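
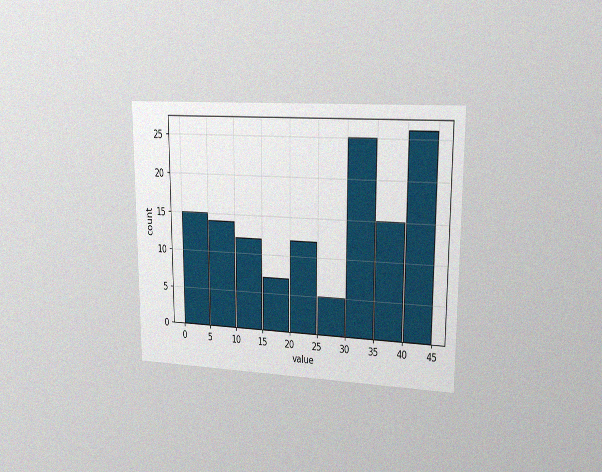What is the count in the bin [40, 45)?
The chart is viewed slightly from the right, with some photo noise. The [40, 45) bin has height 26.

26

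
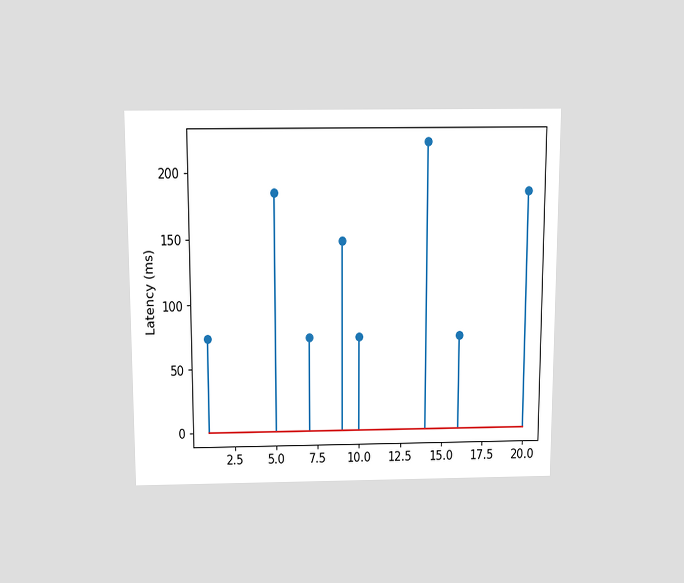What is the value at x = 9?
148ms

The chart is viewed slightly from above. The stem at x=9 reaches 148ms.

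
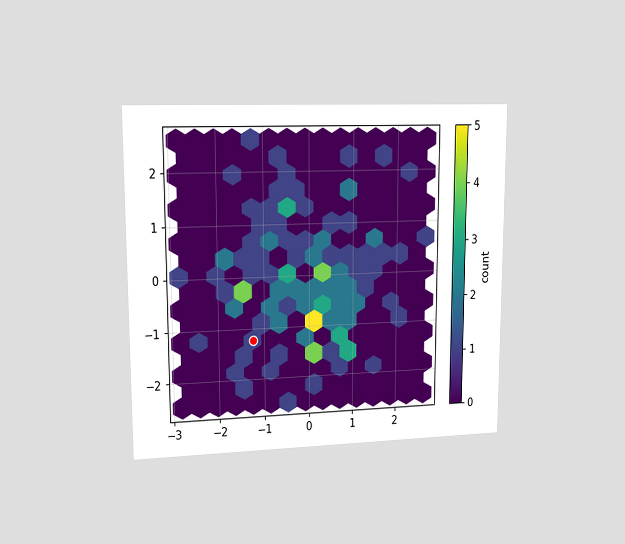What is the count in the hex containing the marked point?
1

The chart is viewed at a slight angle. The marked hex reads 1 on the colorbar.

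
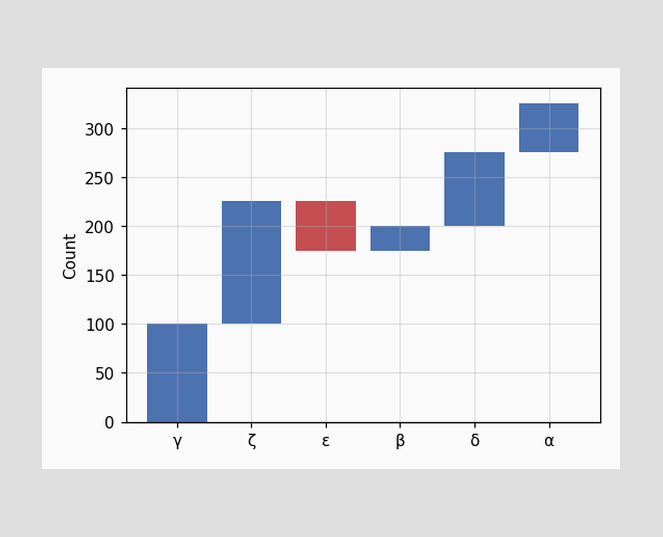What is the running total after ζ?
After ζ the running total reaches 225.

225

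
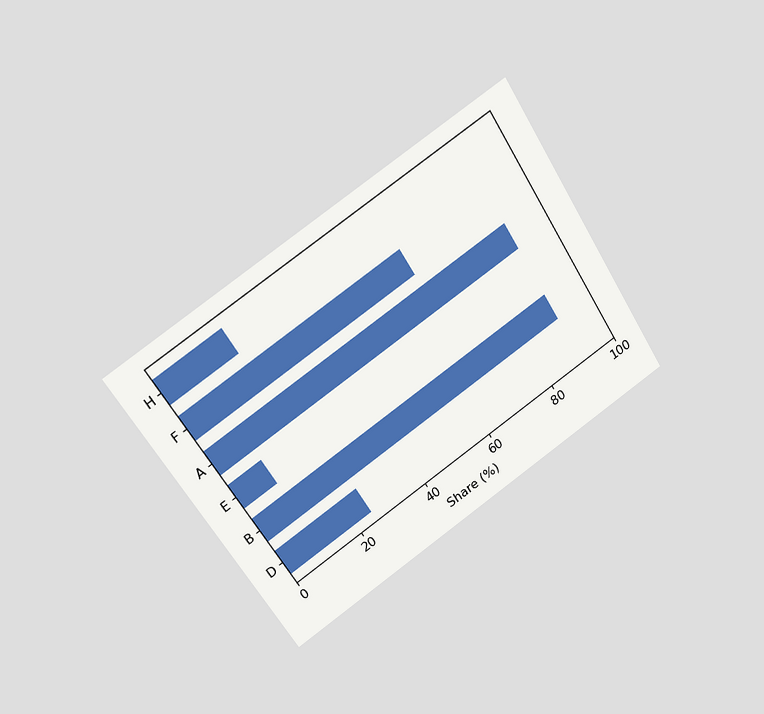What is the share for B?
90%

The chart is tilted about 33° counter-clockwise and viewed at a slight angle. Reading along the chart's x-axis, the B bar reaches 90%.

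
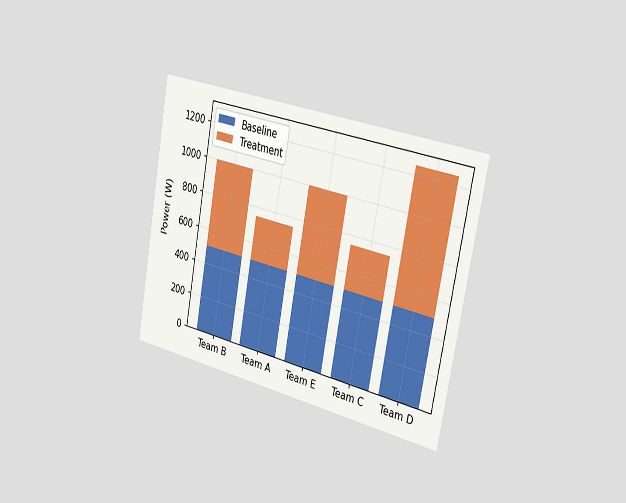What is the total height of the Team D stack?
1250W

The chart is tilted about 11° clockwise and viewed slightly from the right. The Team D stack's top reaches 1250W on the y-axis.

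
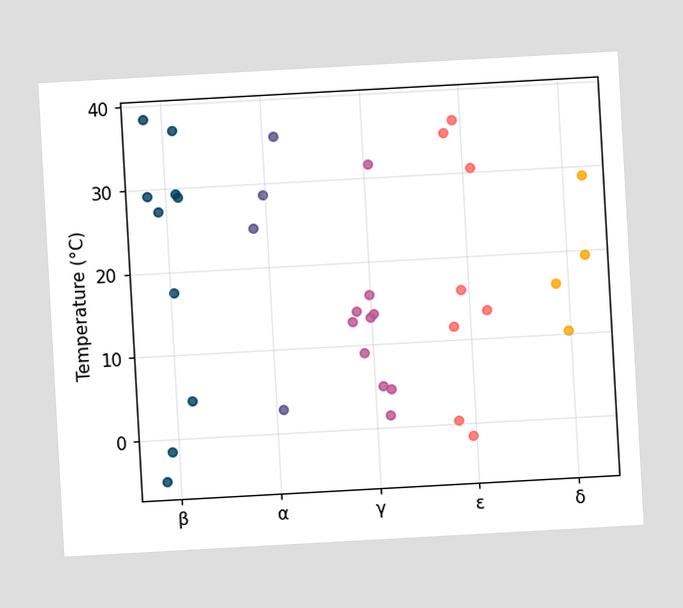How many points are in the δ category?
4

The chart is tilted about 3° counter-clockwise. Counting the markers in the δ column gives 4.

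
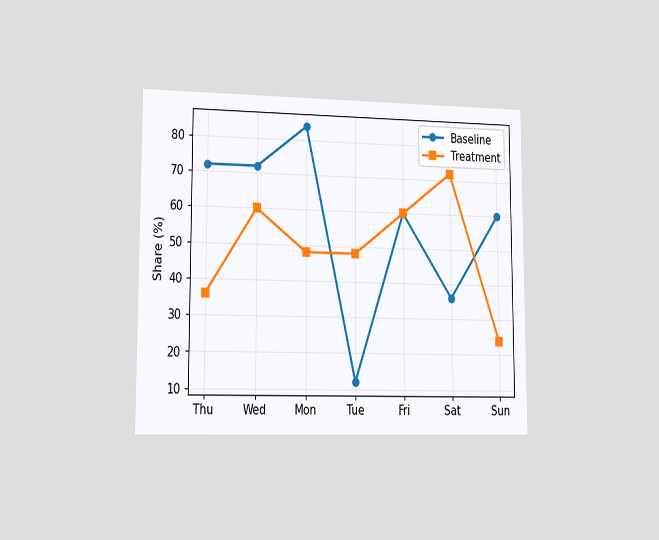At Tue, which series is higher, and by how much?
The chart is viewed slightly from the left. At Tue, Treatment sits above the other line by 36%.

Treatment, by 36%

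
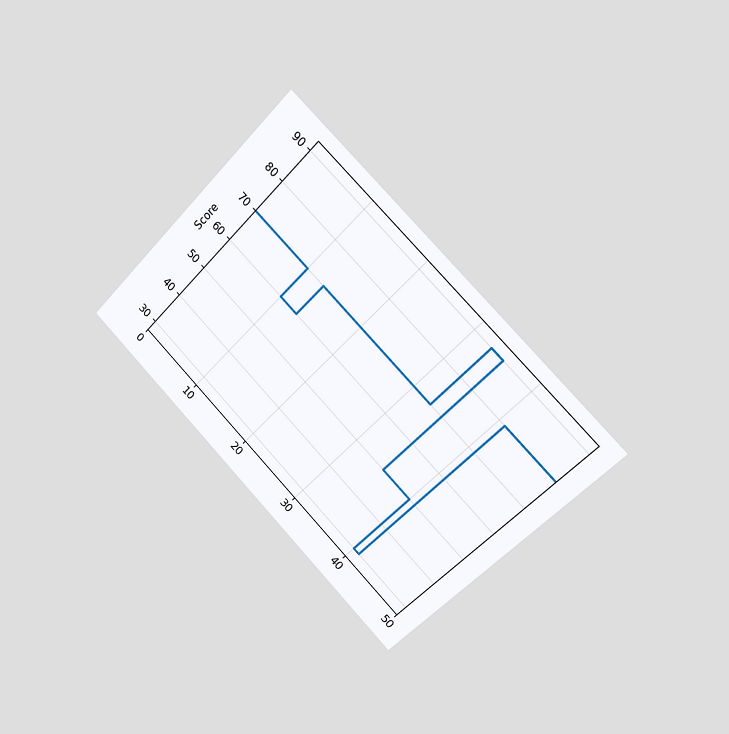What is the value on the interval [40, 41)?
The chart is tilted about 45° clockwise and viewed slightly from the right. On [40, 41) the step sits at 30.

30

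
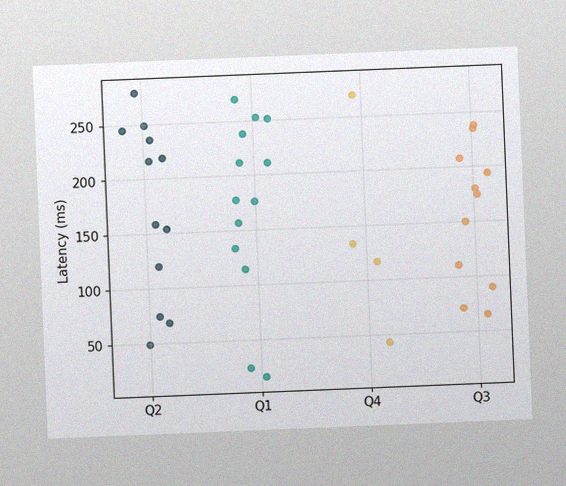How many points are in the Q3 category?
11

The chart is tilted about 2° counter-clockwise, with some photo noise. Counting the markers in the Q3 column gives 11.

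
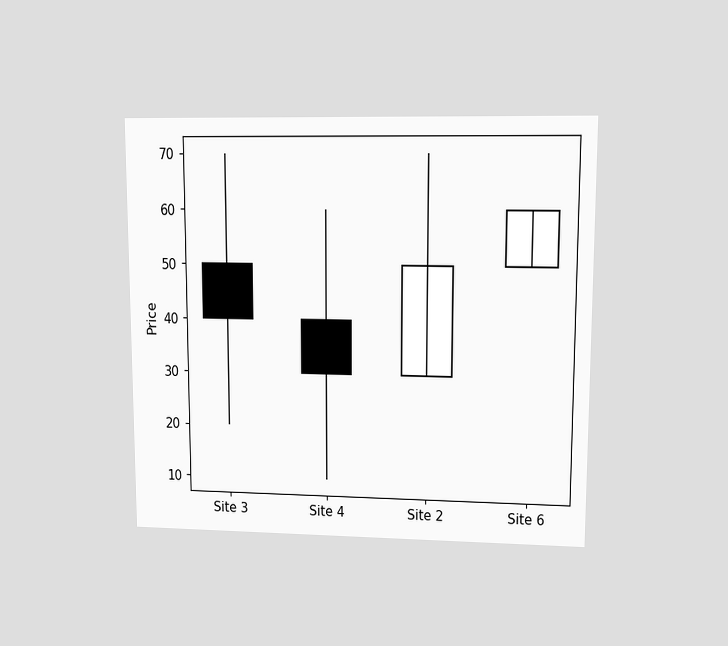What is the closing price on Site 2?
The chart is viewed at a slight angle. The Site 2 candle closes at 50.

50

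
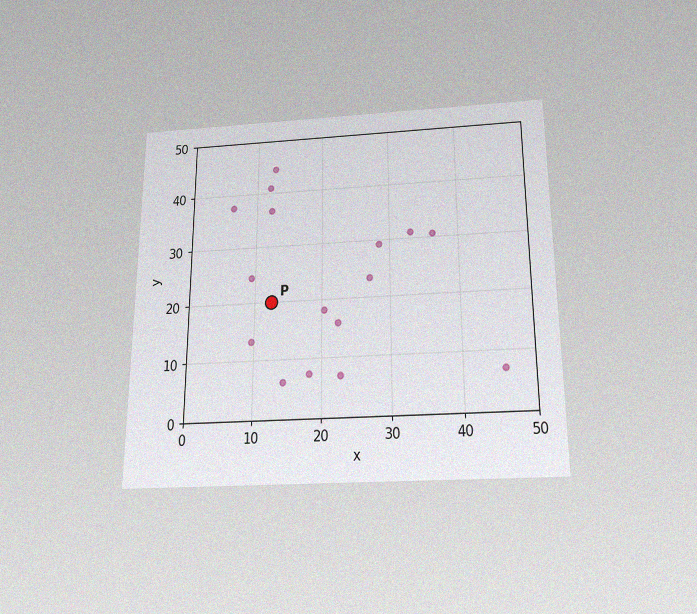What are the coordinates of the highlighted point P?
(12.5, 20)

The chart is viewed slightly from below, with some photo noise. Following the gridlines from P to each axis, P sits at (12.5, 20).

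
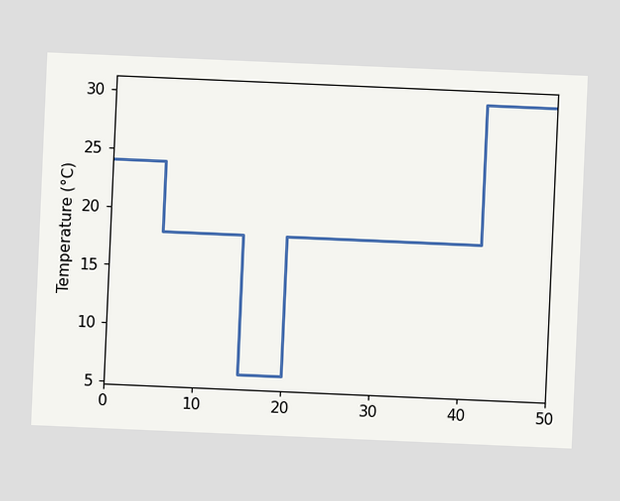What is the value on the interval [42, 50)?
30°C

The chart is tilted about 2° clockwise. On [42, 50) the step sits at 30°C.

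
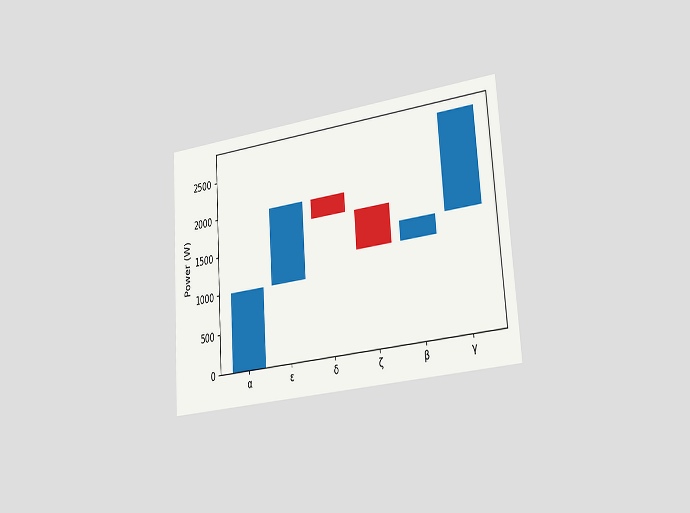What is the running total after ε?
2000W

The chart is tilted about 4° counter-clockwise and viewed slightly from the right. After ε the running total reaches 2000W.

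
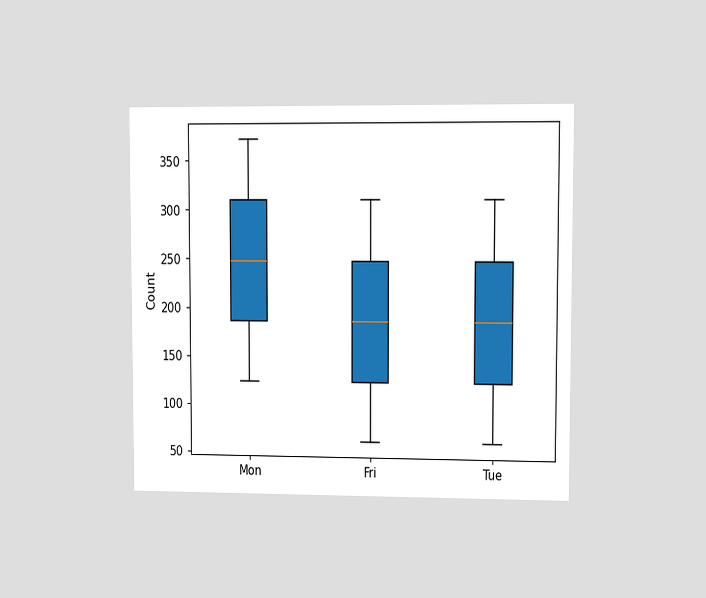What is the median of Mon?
248

The chart is viewed at a slight angle. The median line in the Mon box sits at 248.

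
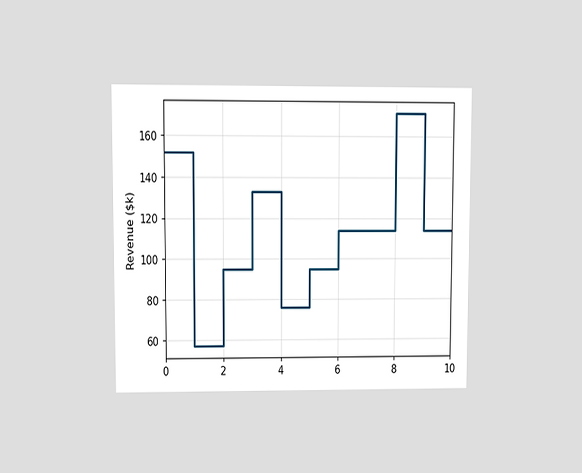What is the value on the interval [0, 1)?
The chart is viewed at a slight angle. On [0, 1) the step sits at $152k.

$152k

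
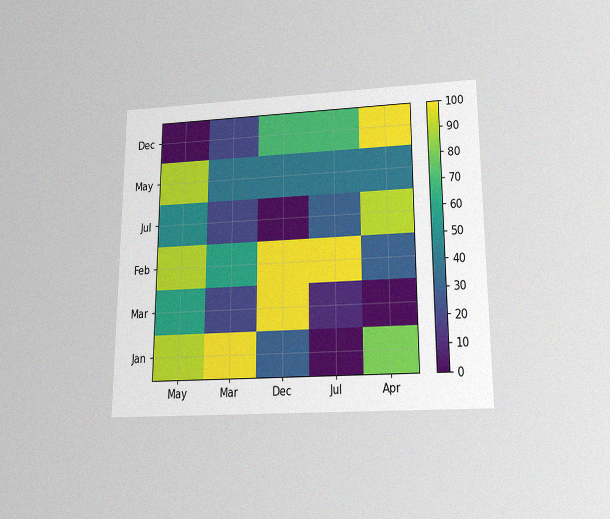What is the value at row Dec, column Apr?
100

The chart is viewed slightly from below, with some photo noise. Matching cell (Dec, Apr) against the colorbar gives 100.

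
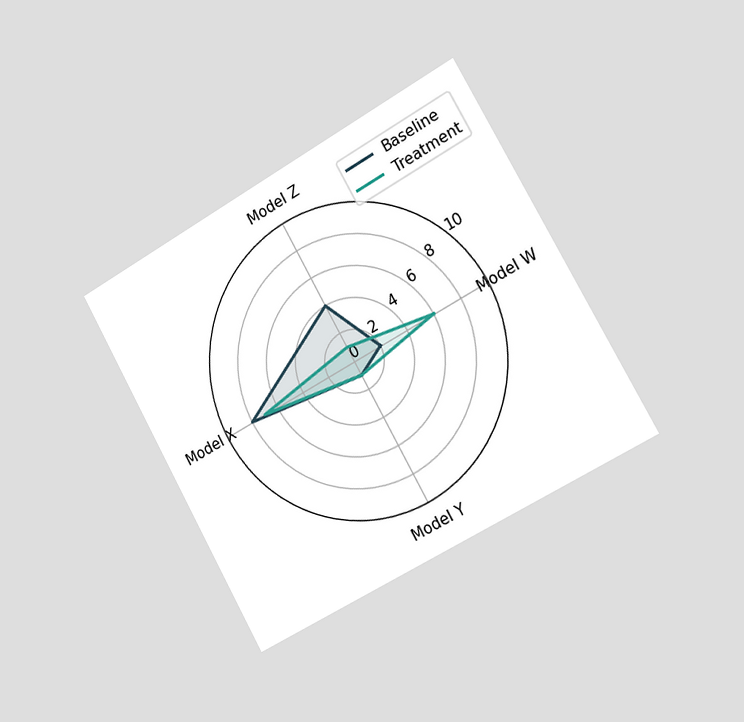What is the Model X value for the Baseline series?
The chart is tilted about 29° counter-clockwise and viewed slightly from the right. On the Model X axis, Baseline reaches 8.

8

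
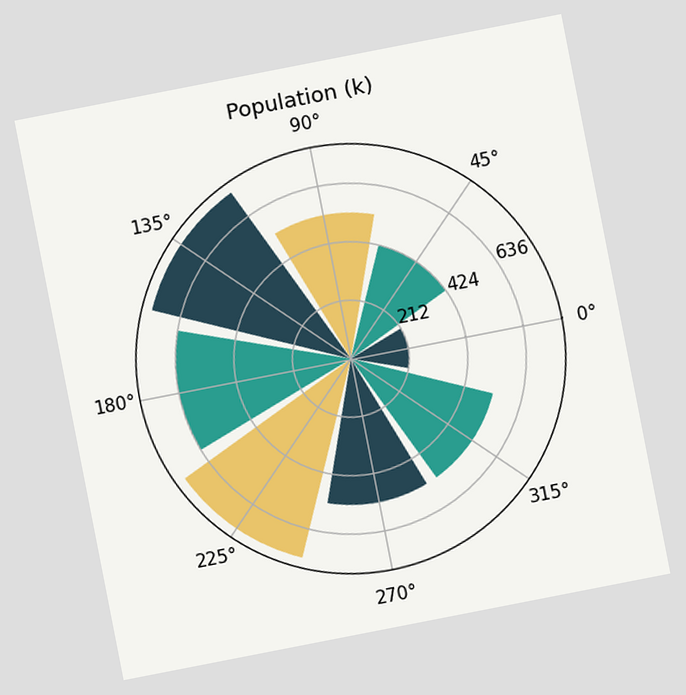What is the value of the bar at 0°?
The chart is tilted about 11° counter-clockwise. The bar at 0° reaches 212k on the radial axis.

212k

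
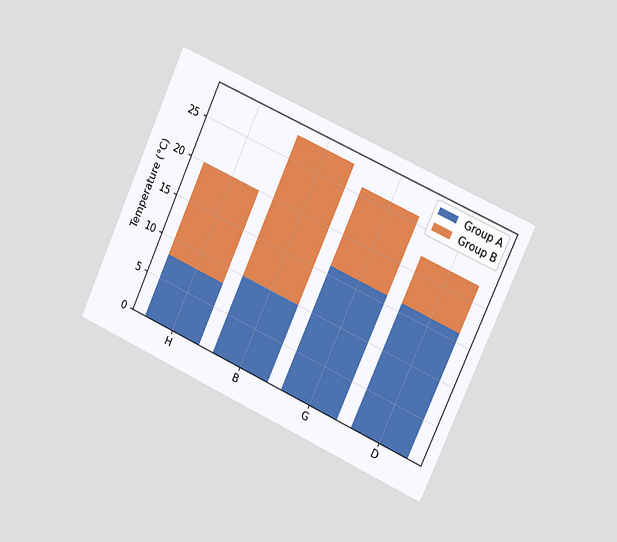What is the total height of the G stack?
The chart is tilted about 24° clockwise and viewed slightly from the right. The G stack's top reaches 26°C on the y-axis.

26°C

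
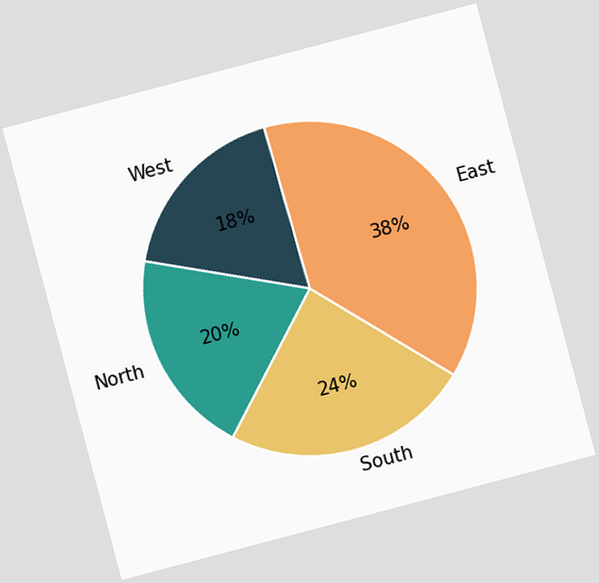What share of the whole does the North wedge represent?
The chart is tilted about 15° counter-clockwise. The North slice takes up 20% of the pie.

20%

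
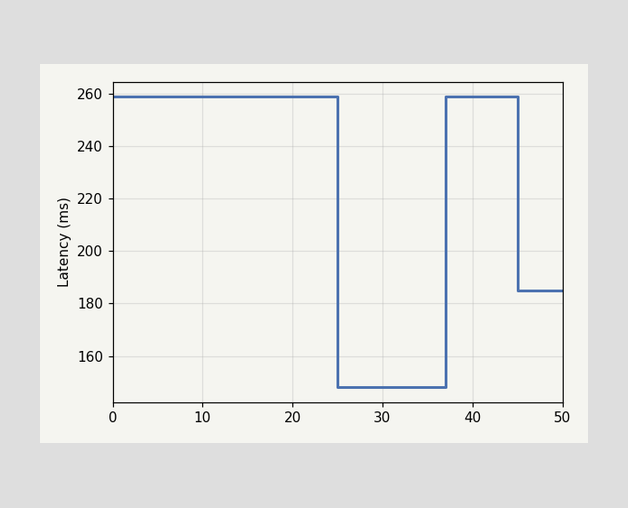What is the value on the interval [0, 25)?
259ms

On [0, 25) the step sits at 259ms.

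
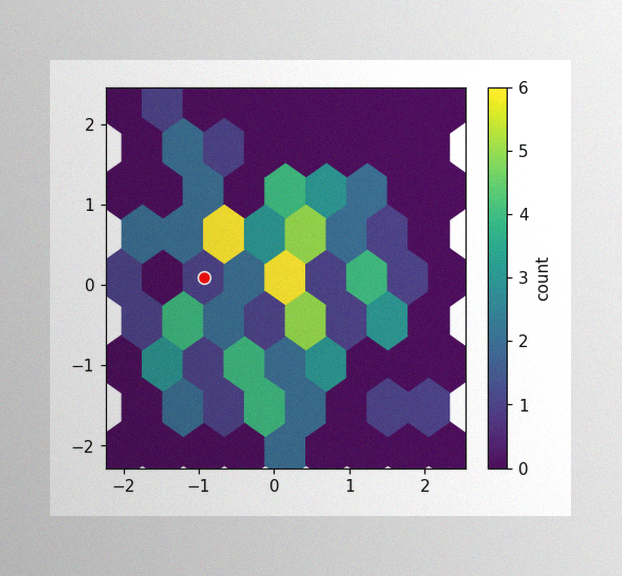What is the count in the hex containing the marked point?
The image has some photo noise and uneven lighting. The marked hex reads 1 on the colorbar.

1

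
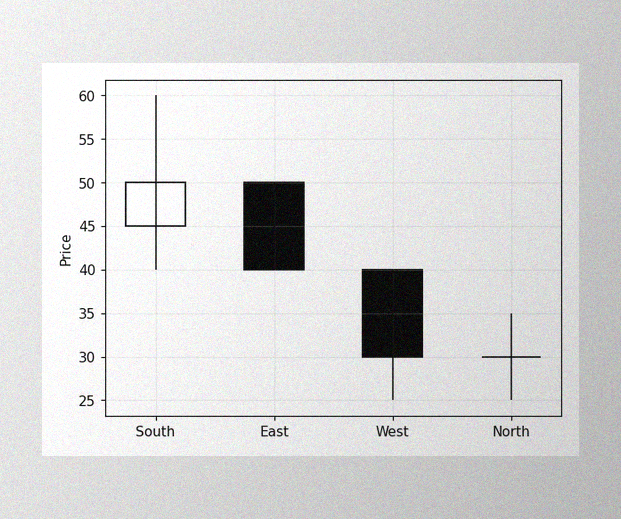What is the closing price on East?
40

The image has some photo noise and uneven lighting. The East candle closes at 40.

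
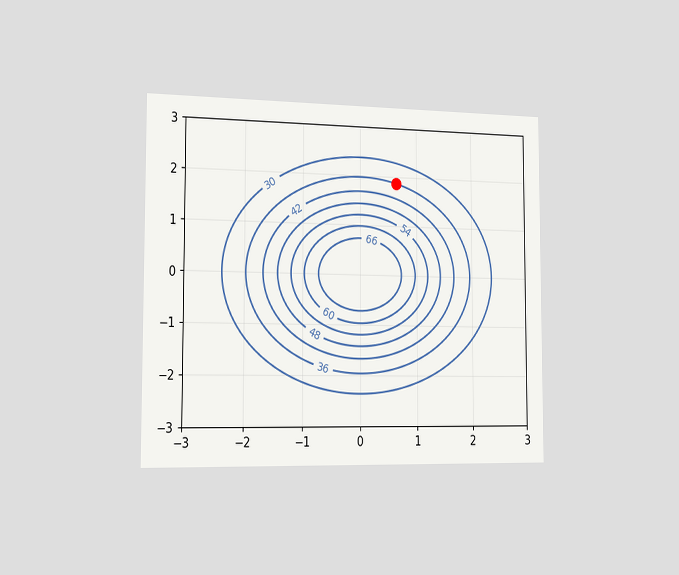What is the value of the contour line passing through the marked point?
36

The chart is viewed slightly from the left. The marked point sits on the contour labelled 36.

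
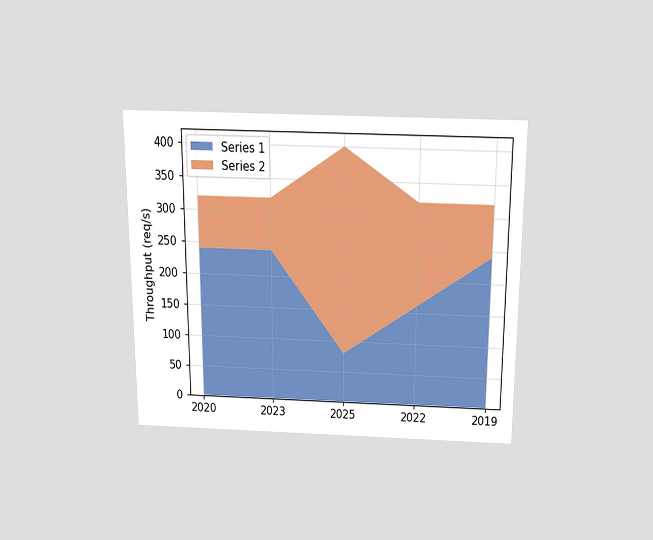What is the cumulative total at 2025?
400req/s

The chart is viewed slightly from above. The stacked total at 2025 reaches 400req/s.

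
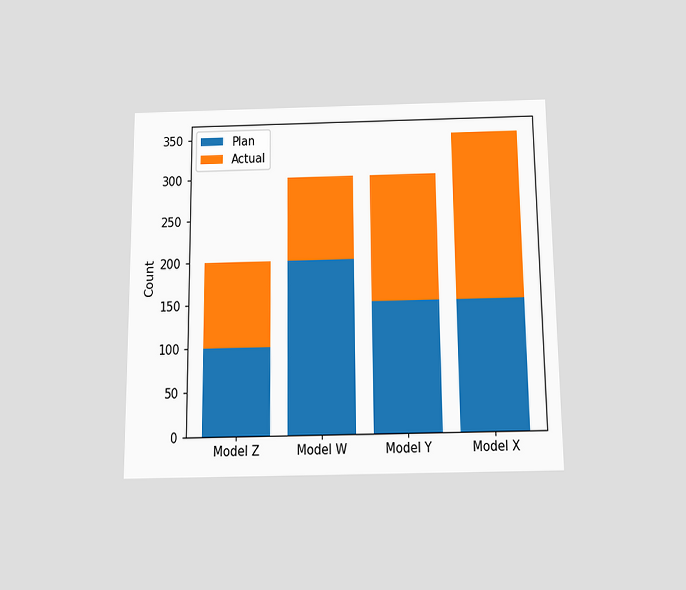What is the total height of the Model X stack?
The chart is viewed slightly from below. The Model X stack's top reaches 350 on the y-axis.

350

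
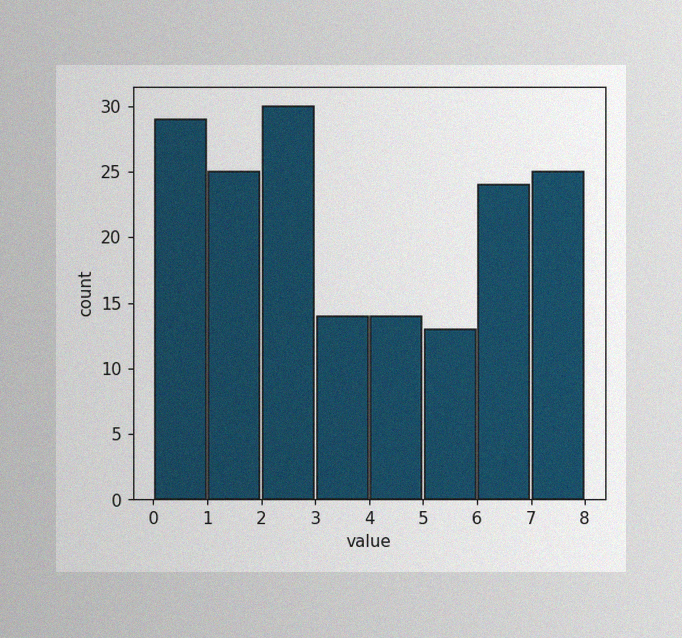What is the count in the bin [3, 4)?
14

The image has some photo noise and uneven lighting. The [3, 4) bin has height 14.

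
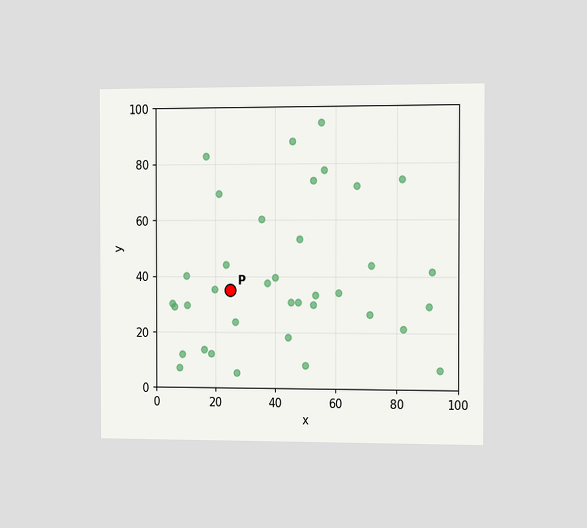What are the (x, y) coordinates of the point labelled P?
The chart is viewed slightly from the right. Following the gridlines from P to each axis, P sits at (25, 35).

(25, 35)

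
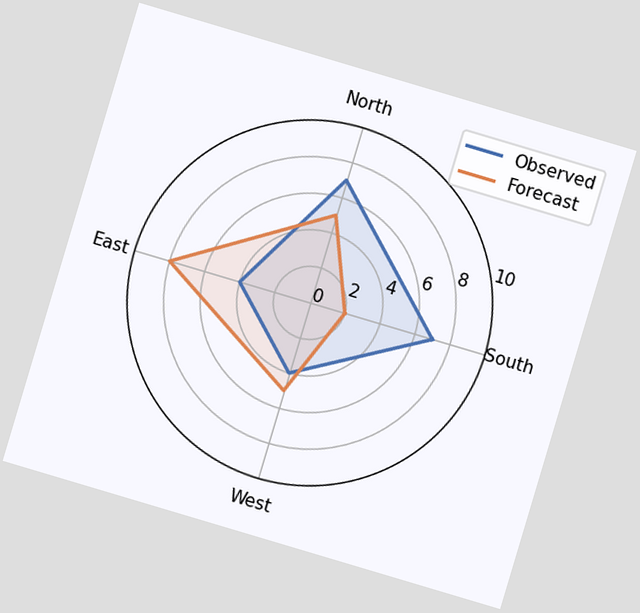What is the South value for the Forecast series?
2

The chart is tilted about 17° clockwise. On the South axis, Forecast reaches 2.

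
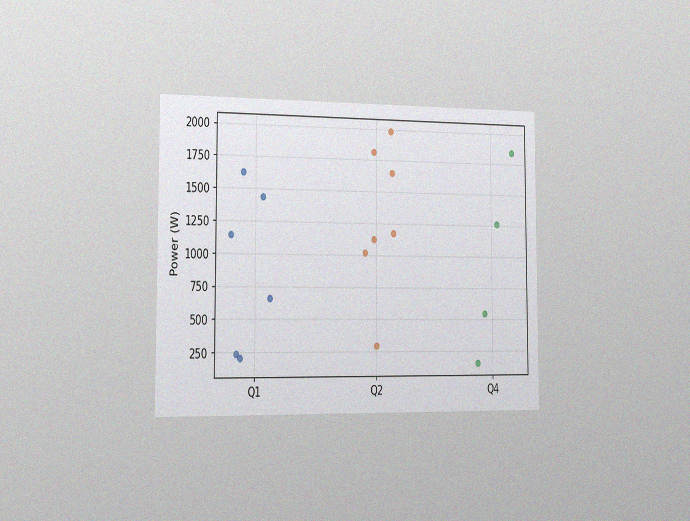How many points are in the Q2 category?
The chart is viewed slightly from the left, with some photo noise. Counting the markers in the Q2 column gives 7.

7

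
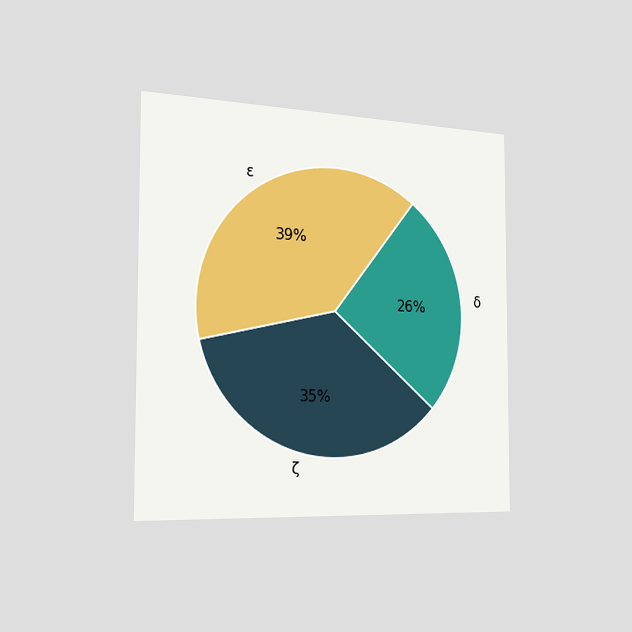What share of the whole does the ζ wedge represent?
35%

The chart is viewed slightly from the left. The ζ slice takes up 35% of the pie.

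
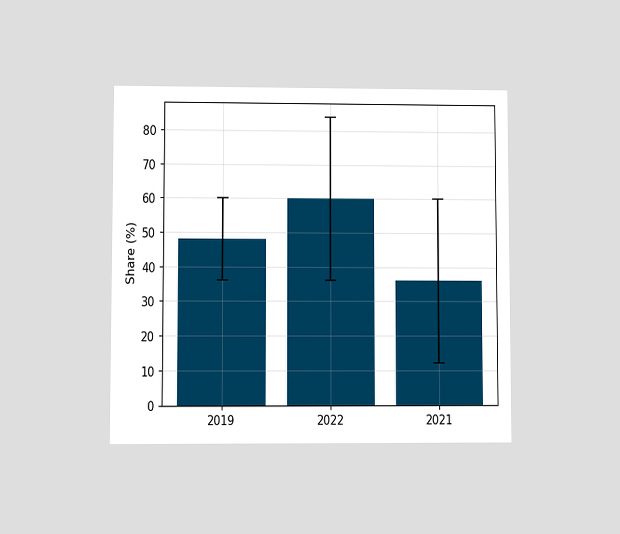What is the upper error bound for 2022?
The chart is viewed at a slight angle. The 2022 bar's upper whisker reaches 84%.

84%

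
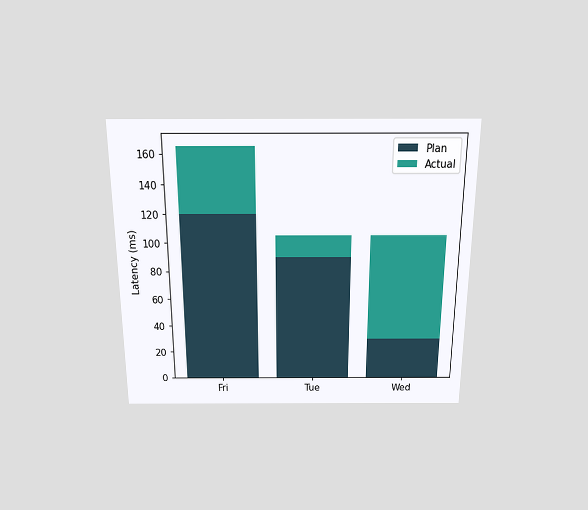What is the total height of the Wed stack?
The chart is viewed slightly from above. The Wed stack's top reaches 105ms on the y-axis.

105ms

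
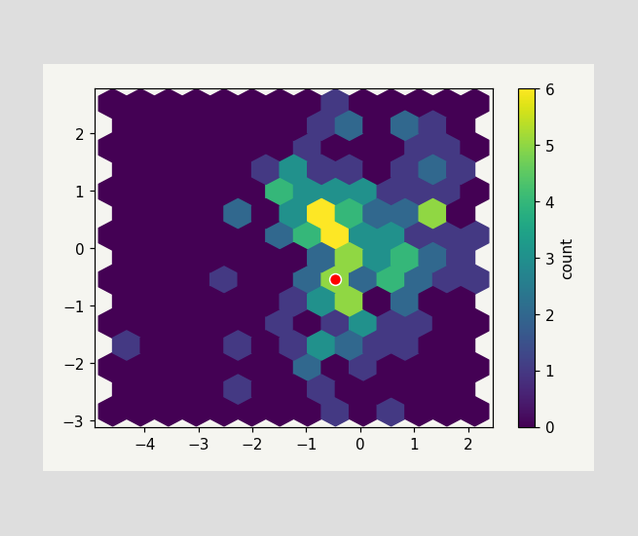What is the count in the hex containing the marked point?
5

The marked hex reads 5 on the colorbar.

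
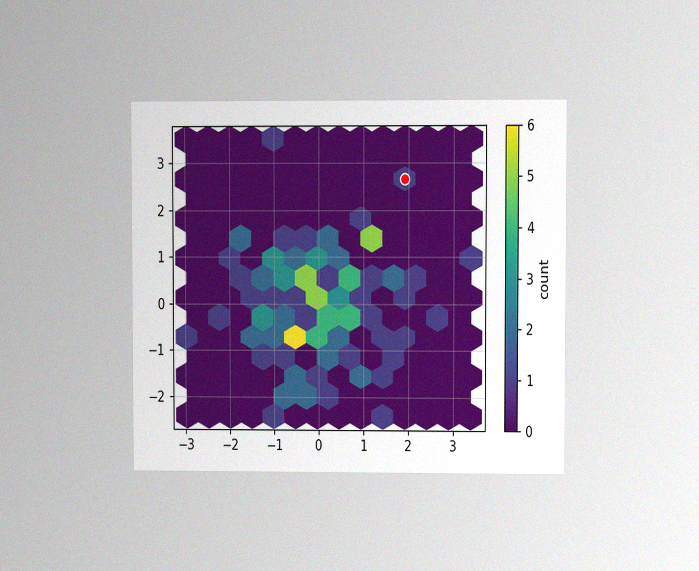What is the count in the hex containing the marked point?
1

The chart is viewed at a slight angle, with some photo noise. The marked hex reads 1 on the colorbar.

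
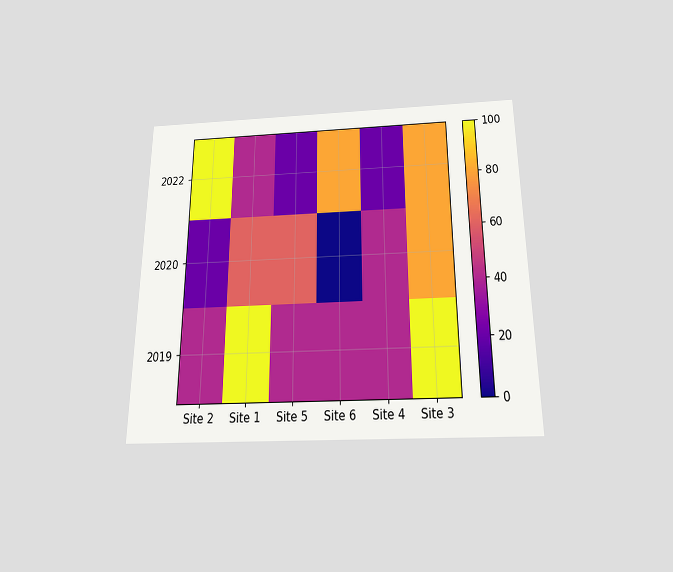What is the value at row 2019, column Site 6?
The chart is viewed slightly from below. Matching cell (2019, Site 6) against the colorbar gives 40.

40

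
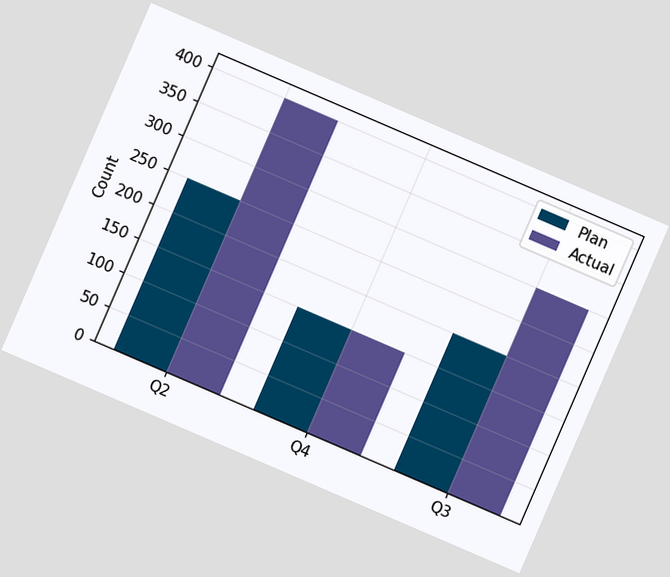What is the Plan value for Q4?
150

The chart is tilted about 23° clockwise. The Plan bar at Q4 reaches 150 on the y-axis.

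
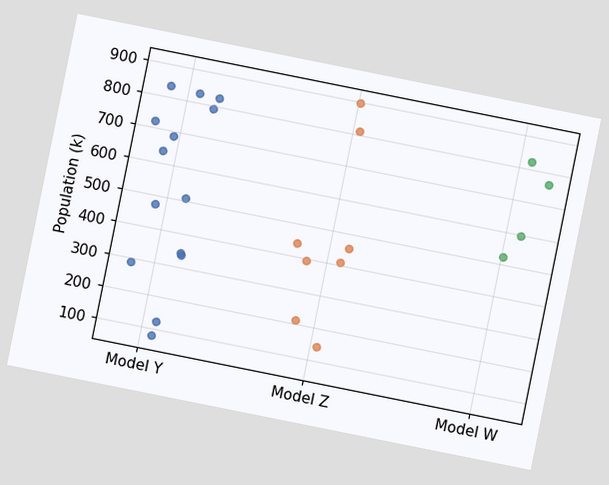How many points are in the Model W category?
4

The chart is tilted about 11° clockwise. Counting the markers in the Model W column gives 4.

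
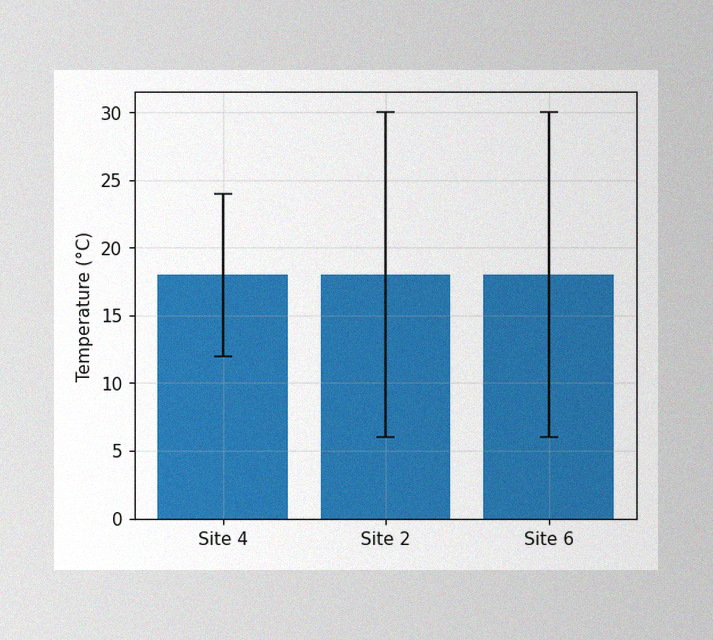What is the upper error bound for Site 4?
The image has some photo noise and uneven lighting. The Site 4 bar's upper whisker reaches 24°C.

24°C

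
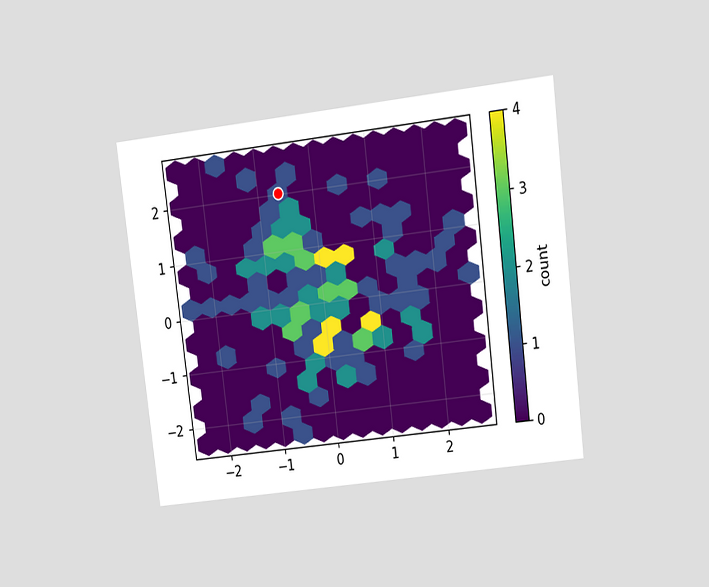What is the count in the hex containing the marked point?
The chart is tilted about 7° counter-clockwise and viewed at a slight angle. The marked hex reads 1 on the colorbar.

1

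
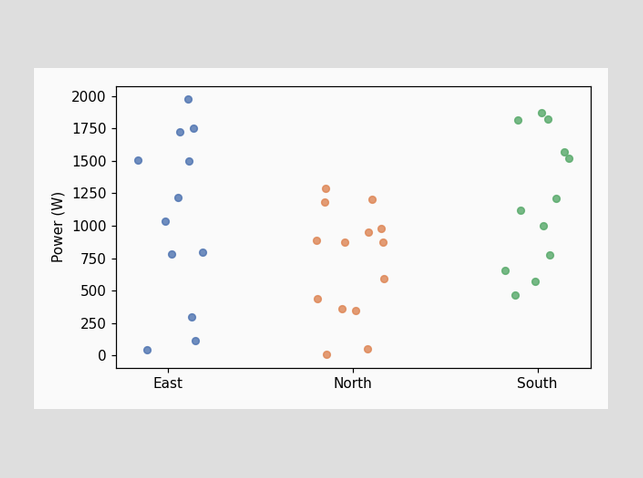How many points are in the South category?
12

Counting the markers in the South column gives 12.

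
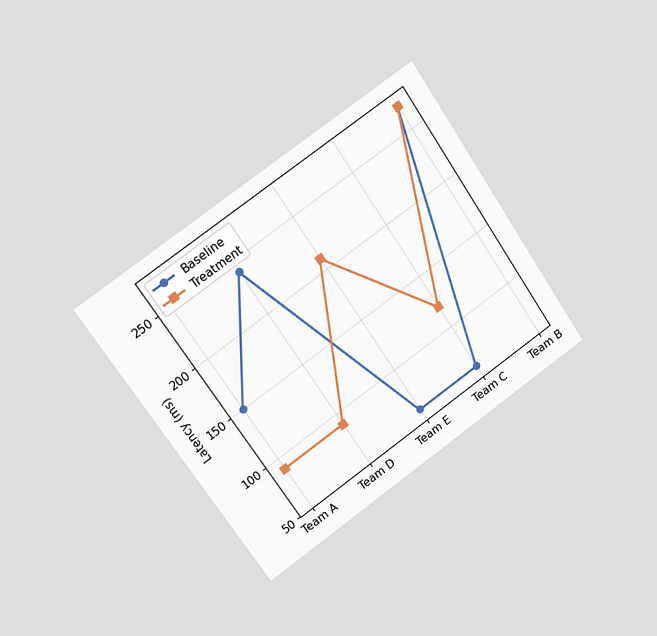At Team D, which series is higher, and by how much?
Baseline, by 150ms

The chart is tilted about 34° counter-clockwise and viewed slightly from the left. At Team D, Baseline sits above the other line by 150ms.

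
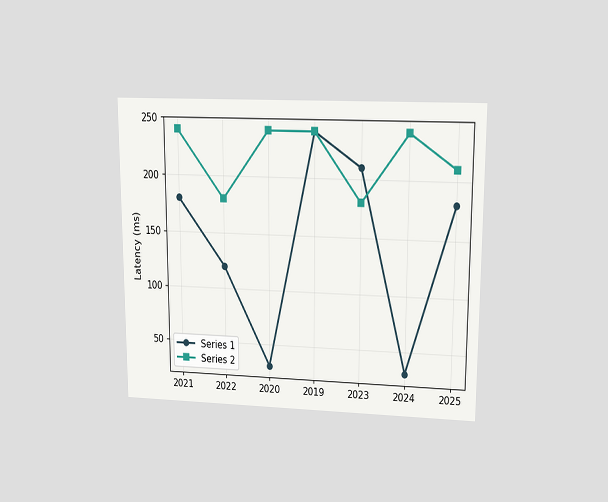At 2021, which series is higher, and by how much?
The chart is viewed at a slight angle. At 2021, Series 2 sits above the other line by 60ms.

Series 2, by 60ms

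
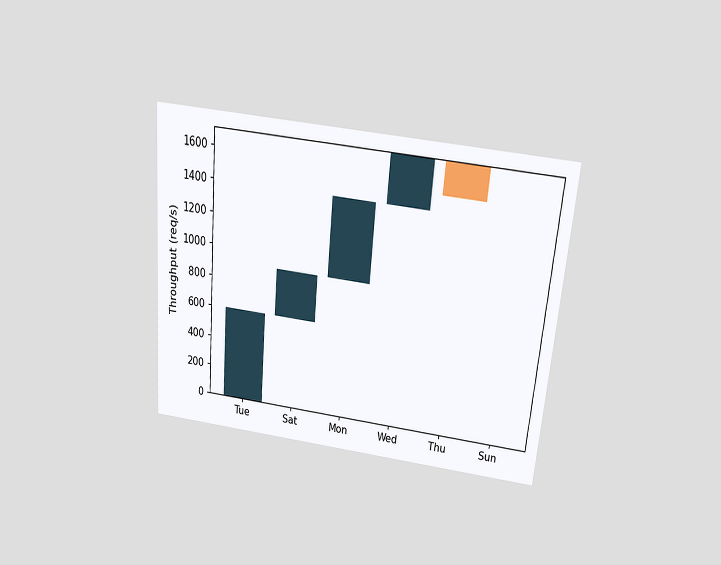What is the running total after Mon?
1400req/s

The chart is tilted about 5° clockwise and viewed slightly from above. After Mon the running total reaches 1400req/s.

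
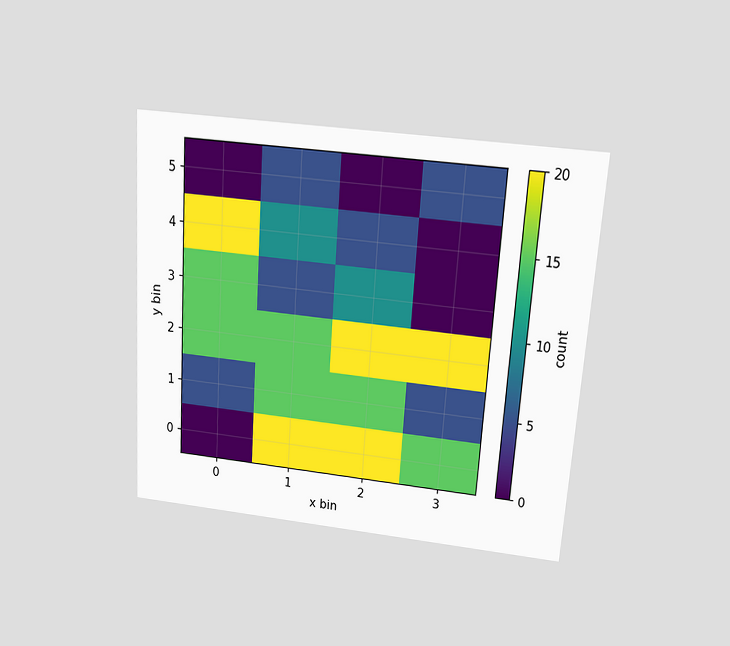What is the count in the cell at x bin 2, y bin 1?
The chart is tilted about 4° clockwise and viewed slightly from above. Matching the cell (2, 1) against the colorbar gives 15.

15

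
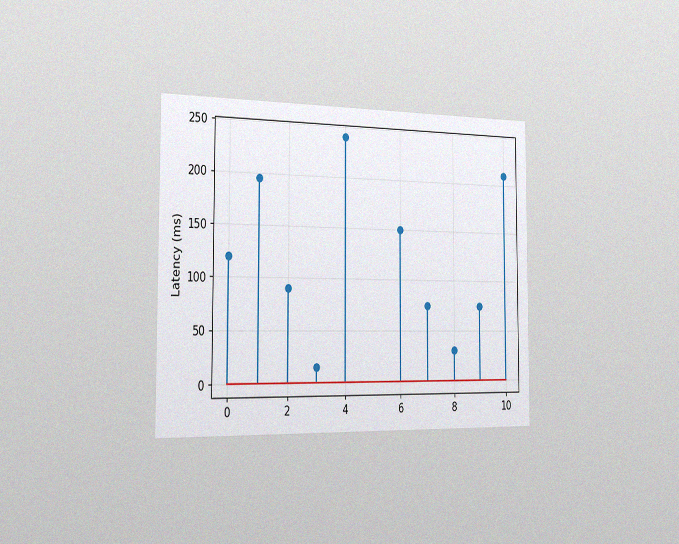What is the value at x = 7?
75ms

The chart is viewed slightly from the left, with some photo noise. The stem at x=7 reaches 75ms.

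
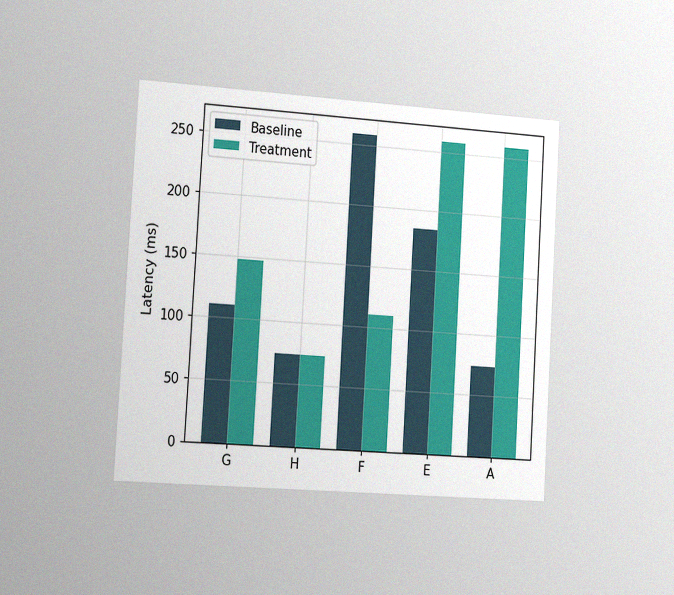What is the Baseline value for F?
259ms

The chart is tilted about 3° clockwise and viewed slightly from the left, with some photo noise. The Baseline bar at F reaches 259ms on the y-axis.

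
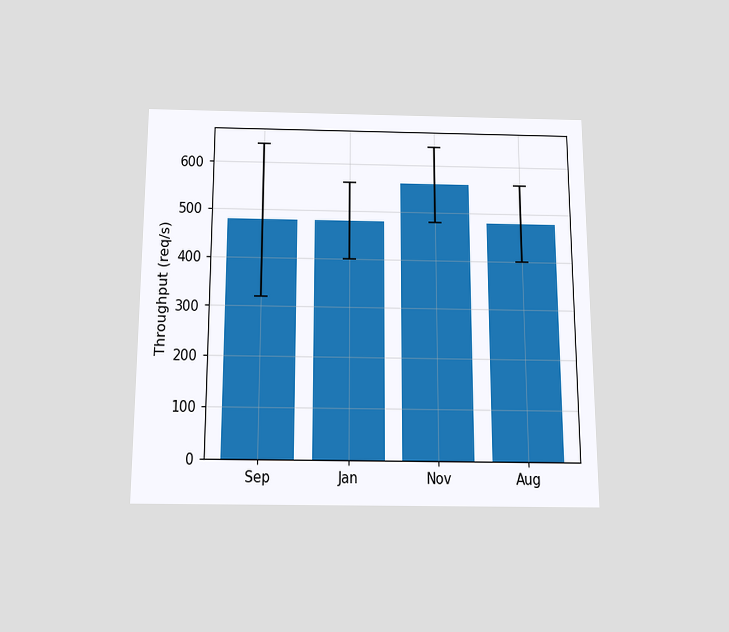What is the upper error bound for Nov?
640req/s

The chart is viewed slightly from below. The Nov bar's upper whisker reaches 640req/s.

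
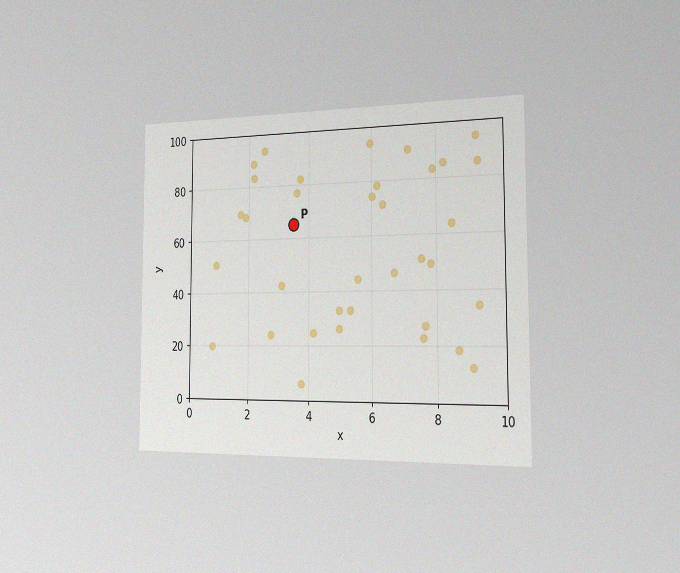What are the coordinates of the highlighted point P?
(3.5, 65)

The chart is viewed slightly from the right, with some photo noise. Following the gridlines from P to each axis, P sits at (3.5, 65).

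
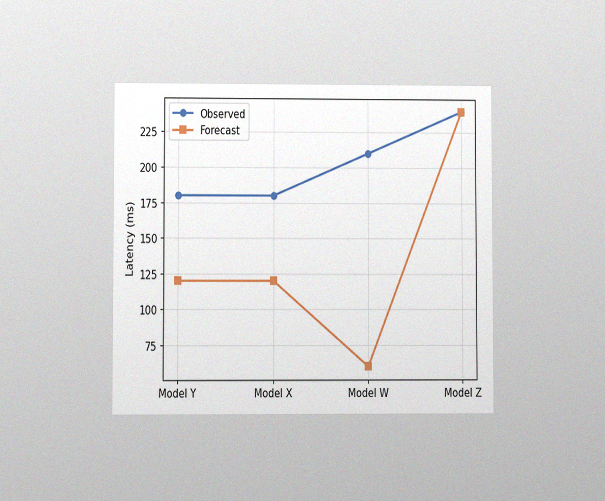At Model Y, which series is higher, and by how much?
Observed, by 60ms

The chart is viewed at a slight angle, with some photo noise. At Model Y, Observed sits above the other line by 60ms.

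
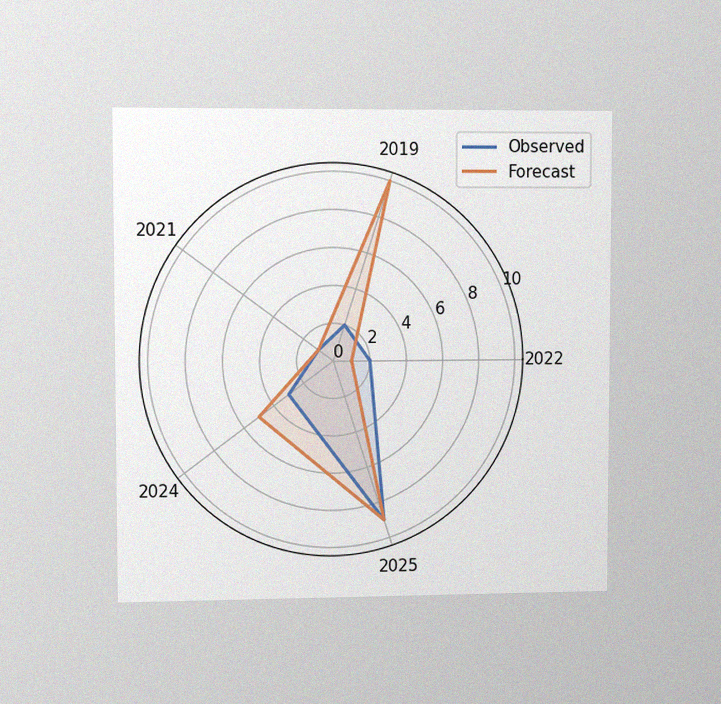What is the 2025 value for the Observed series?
The chart is viewed at a slight angle, with some photo noise. On the 2025 axis, Observed reaches 9.

9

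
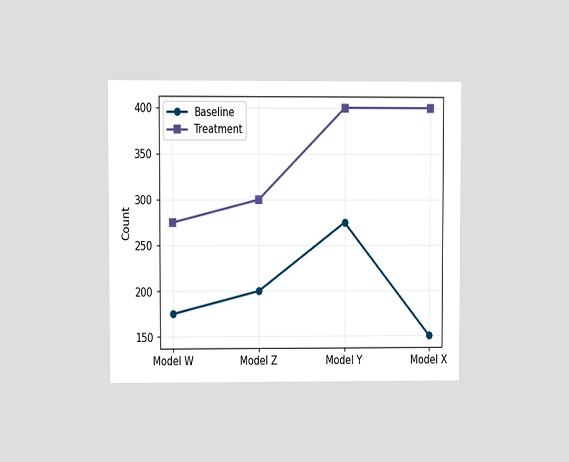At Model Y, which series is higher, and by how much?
Treatment, by 125

The chart is viewed at a slight angle. At Model Y, Treatment sits above the other line by 125.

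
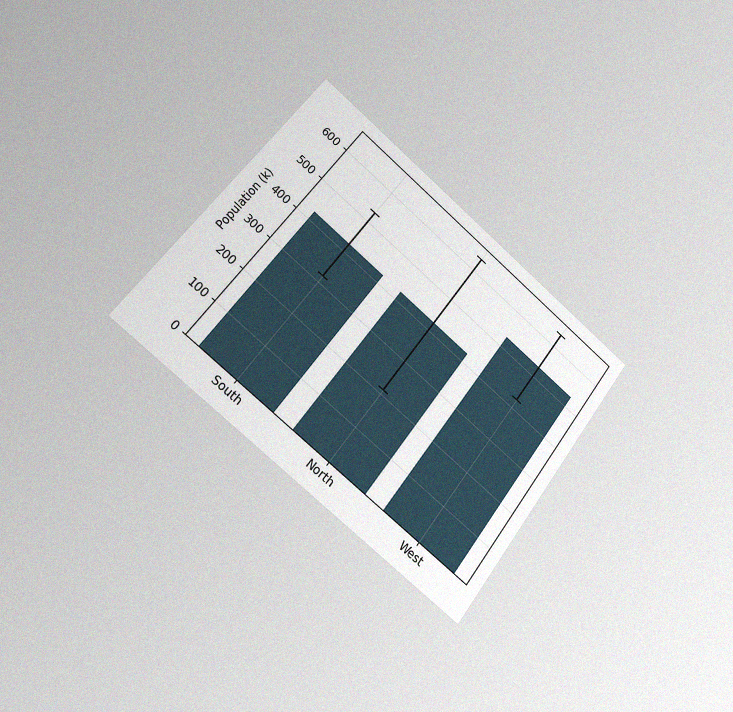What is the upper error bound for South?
The chart is tilted about 38° clockwise and viewed slightly from the left, with some photo noise. The South bar's upper whisker reaches 530k.

530k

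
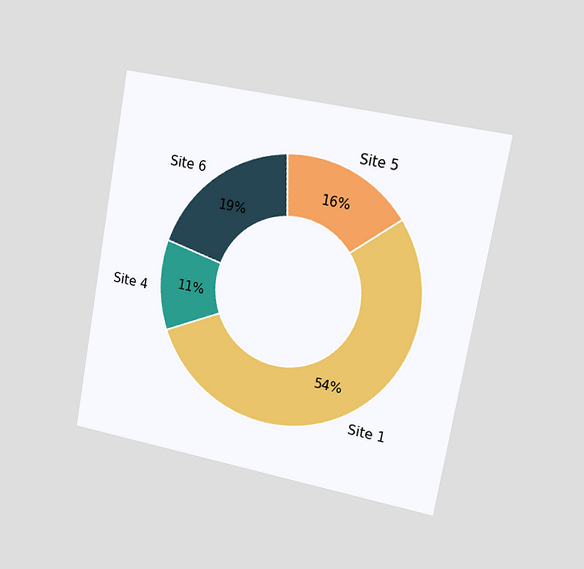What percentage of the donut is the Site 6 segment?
19%

The chart is tilted about 10° clockwise and viewed slightly from the right. The Site 6 segment takes up 19% of the ring.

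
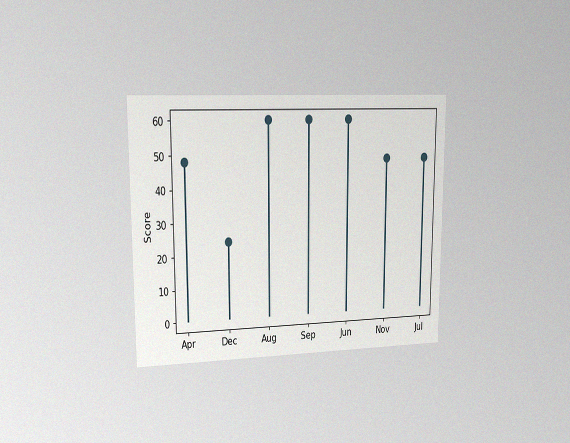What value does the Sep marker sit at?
60

The chart is viewed slightly from the left, with some photo noise. The Sep marker sits at 60.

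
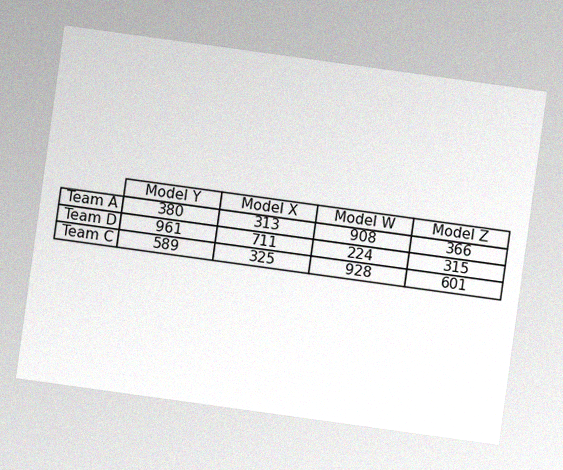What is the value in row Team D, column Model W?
The chart is tilted about 8° clockwise, with some photo noise. The (Team D, Model W) cell reads 224.

224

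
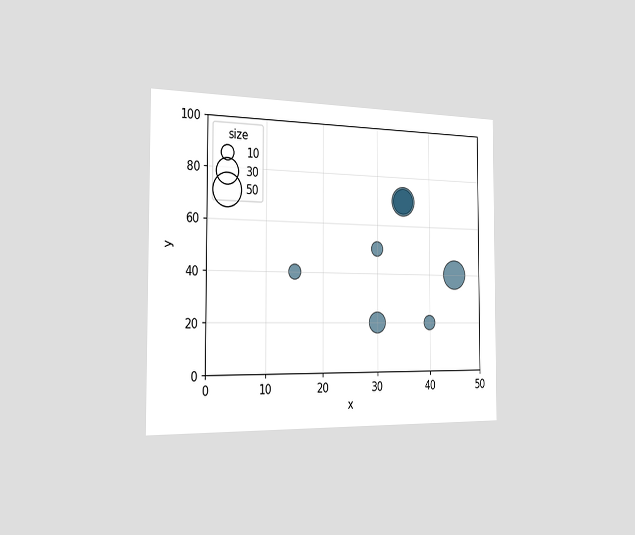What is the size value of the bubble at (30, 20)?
20

The chart is viewed slightly from the left. Matching the bubble at (30, 20) against the size legend gives 20.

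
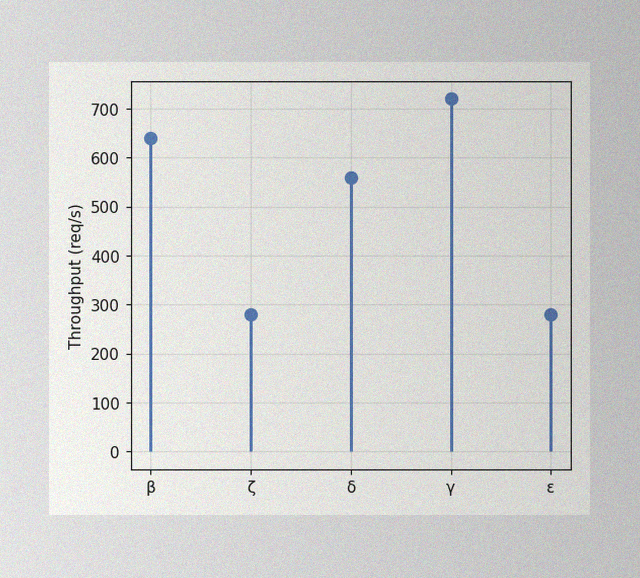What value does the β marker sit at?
640req/s

The image has some photo noise and uneven lighting. The β marker sits at 640req/s.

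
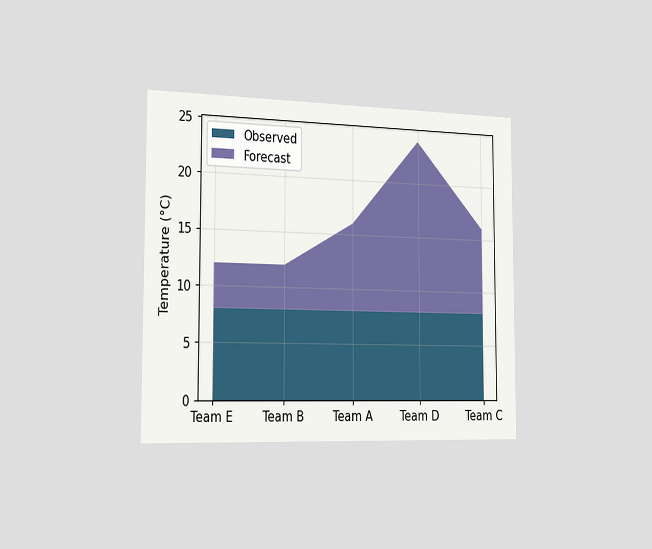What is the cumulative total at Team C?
16°C

The chart is viewed slightly from the left. The stacked total at Team C reaches 16°C.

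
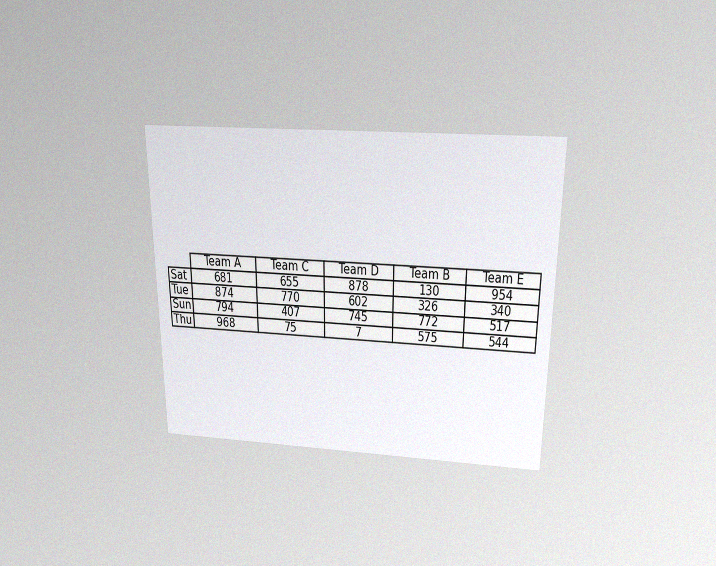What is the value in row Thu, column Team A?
968

The chart is viewed slightly from above, with some photo noise. The (Thu, Team A) cell reads 968.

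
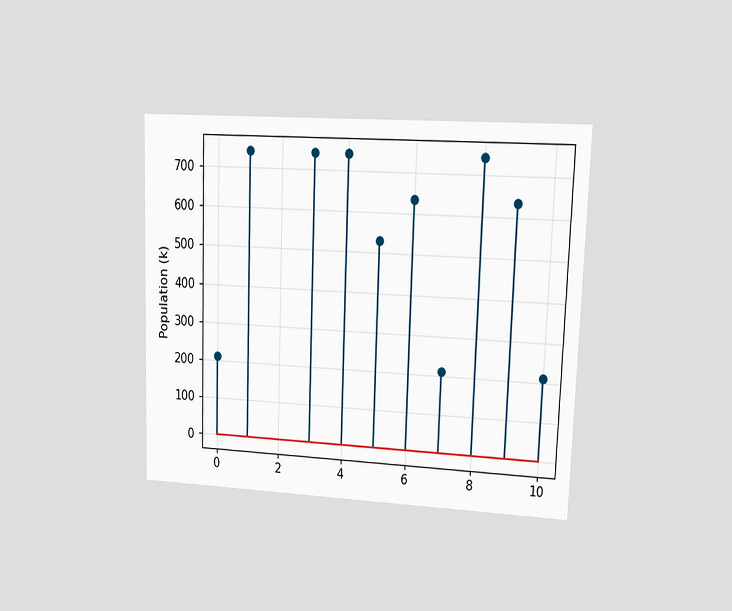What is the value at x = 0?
The chart is viewed at a slight angle. The stem at x=0 reaches 212k.

212k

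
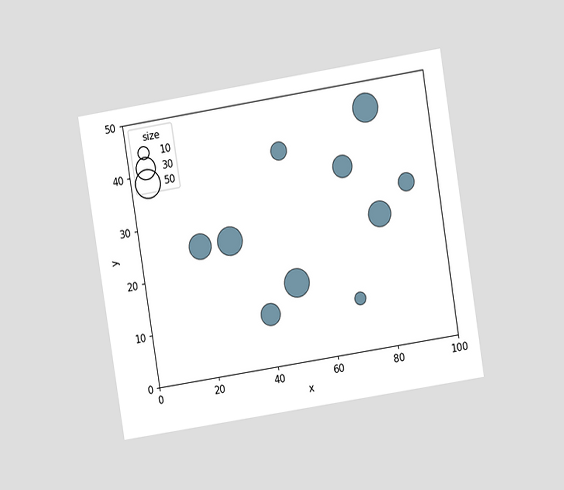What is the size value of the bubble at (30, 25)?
The chart is tilted about 9° counter-clockwise and viewed at a slight angle. Matching the bubble at (30, 25) against the size legend gives 50.

50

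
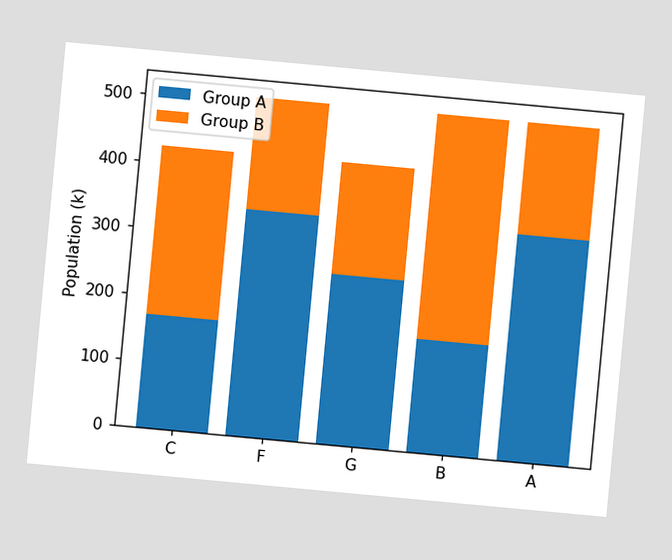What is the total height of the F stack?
510k

The chart is tilted about 5° clockwise. The F stack's top reaches 510k on the y-axis.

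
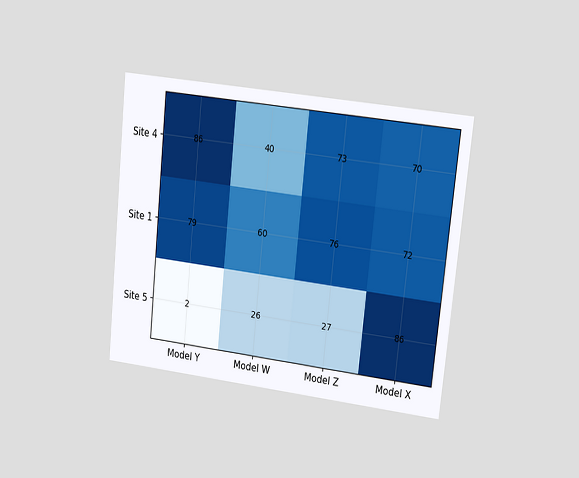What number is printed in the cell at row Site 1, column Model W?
The chart is tilted about 6° clockwise and viewed at a slight angle. The (Site 1, Model W) cell reads 60.

60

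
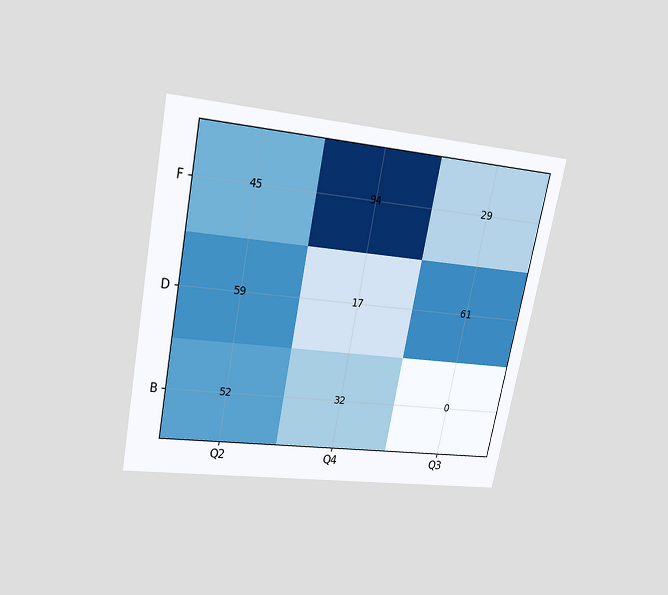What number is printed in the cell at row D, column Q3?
61

The chart is tilted about 11° clockwise and viewed slightly from above. The (D, Q3) cell reads 61.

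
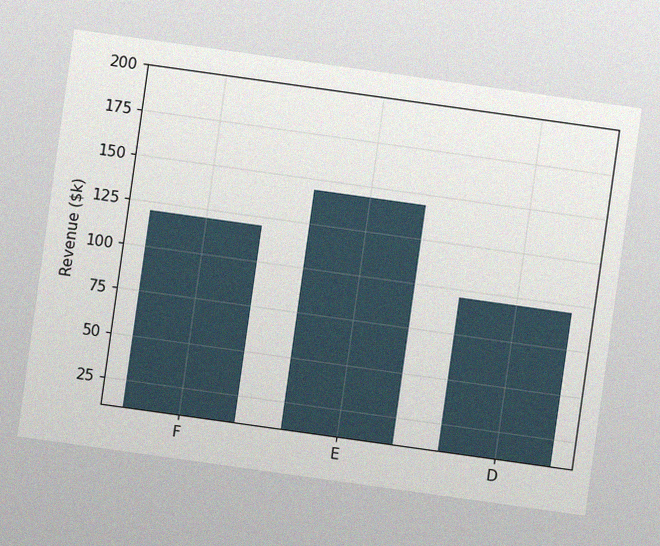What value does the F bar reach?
$120k

The chart is tilted about 8° clockwise, with some photo noise. Reading along the chart's y-axis, the F bar reaches $120k.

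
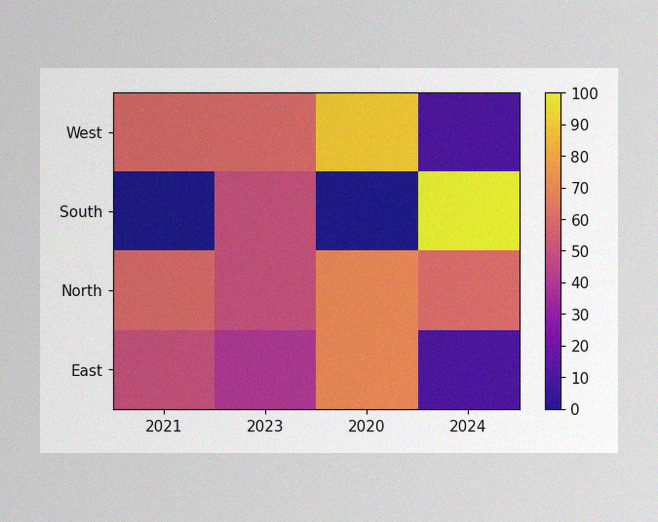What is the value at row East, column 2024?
The image has some photo noise and uneven lighting. Matching cell (East, 2024) against the colorbar gives 10.

10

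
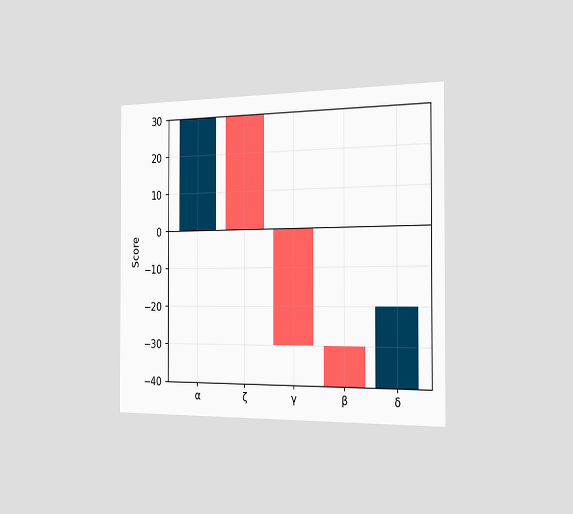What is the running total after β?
The chart is viewed slightly from the right. After β the running total reaches -40.

-40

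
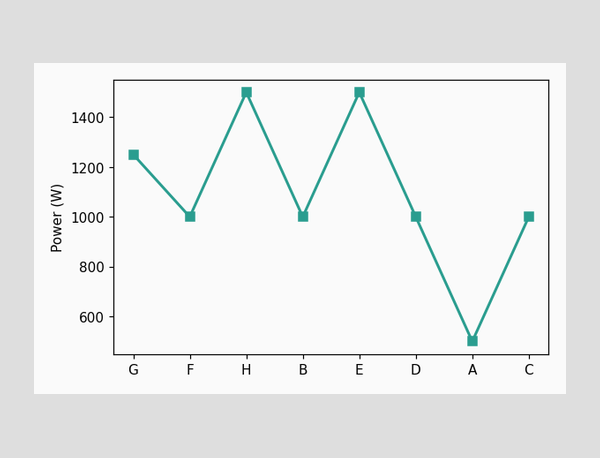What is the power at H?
At H, the line is at 1500W.

1500W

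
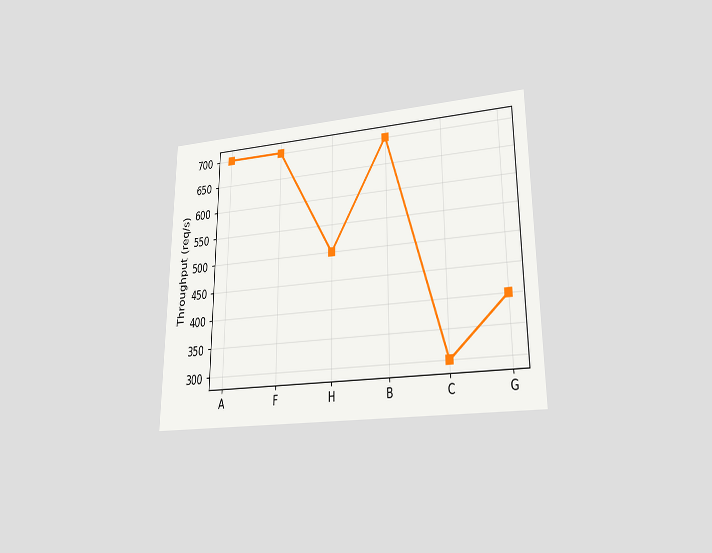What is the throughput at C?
The chart is viewed at a slight angle. At C, the line is at 300req/s.

300req/s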